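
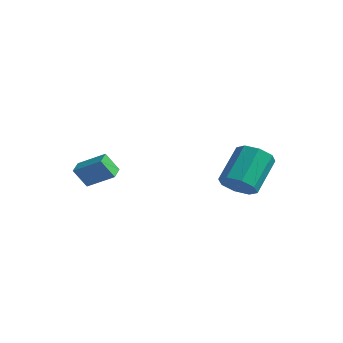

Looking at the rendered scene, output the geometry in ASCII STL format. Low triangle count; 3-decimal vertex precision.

solid 
facet normal -0.377 -0.372 0.848
outer loop
vertex -1.306 -2.862 -2.746
vertex -1.692 -2.131 -2.597
vertex -2.577 -3.372 -3.534
endloop
endfacet
facet normal 0.459 -0.870 -0.178
outer loop
vertex -2.128 -2.929 -4.543
vertex -1.306 -2.862 -2.746
vertex -2.577 -3.372 -3.534
endloop
endfacet
facet normal -0.377 -0.372 0.848
outer loop
vertex -2.577 -3.372 -3.534
vertex -1.692 -2.131 -2.597
vertex -2.963 -2.641 -3.385
endloop
endfacet
facet normal -0.804 -0.323 -0.499
outer loop
vertex -2.963 -2.641 -3.385
vertex -2.128 -2.929 -4.543
vertex -2.577 -3.372 -3.534
endloop
endfacet
facet normal 0.804 0.323 0.499
outer loop
vertex -1.306 -2.862 -2.746
vertex -1.243 -1.688 -3.606
vertex -1.692 -2.131 -2.597
endloop
endfacet
facet normal 0.459 -0.870 -0.178
outer loop
vertex -0.857 -2.419 -3.755
vertex -1.306 -2.862 -2.746
vertex -2.128 -2.929 -4.543
endloop
endfacet
facet normal 0.804 0.323 0.499
outer loop
vertex -0.857 -2.419 -3.755
vertex -1.243 -1.688 -3.606
vertex -1.306 -2.862 -2.746
endloop
endfacet
facet normal -0.459 0.870 0.178
outer loop
vertex -1.692 -2.131 -2.597
vertex -1.243 -1.688 -3.606
vertex -2.963 -2.641 -3.385
endloop
endfacet
facet normal -0.804 -0.323 -0.499
outer loop
vertex -2.514 -2.198 -4.394
vertex -2.128 -2.929 -4.543
vertex -2.963 -2.641 -3.385
endloop
endfacet
facet normal -0.459 0.870 0.178
outer loop
vertex -2.963 -2.641 -3.385
vertex -1.243 -1.688 -3.606
vertex -2.514 -2.198 -4.394
endloop
endfacet
facet normal 0.377 0.372 -0.848
outer loop
vertex -2.514 -2.198 -4.394
vertex -0.857 -2.419 -3.755
vertex -2.128 -2.929 -4.543
endloop
endfacet
facet normal 0.377 0.372 -0.848
outer loop
vertex -1.243 -1.688 -3.606
vertex -0.857 -2.419 -3.755
vertex -2.514 -2.198 -4.394
endloop
endfacet
facet normal 0.125 -0.741 -0.659
outer loop
vertex 4.334 0.317 -3.444
vertex 3.757 0.778 -4.072
vertex 4.709 0.777 -3.89
endloop
endfacet
facet normal 0.854 -0.258 0.452
outer loop
vertex 4.334 0.317 -3.444
vertex 4.709 0.777 -3.89
vertex 4.061 1.94 -2.0
endloop
endfacet
facet normal 0.854 -0.258 0.452
outer loop
vertex 4.061 1.94 -2.0
vertex 4.709 0.777 -3.89
vertex 4.436 2.4 -2.446
endloop
endfacet
facet normal -0.124 0.741 0.660
outer loop
vertex 4.061 1.94 -2.0
vertex 4.436 2.4 -2.446
vertex 3.483 2.402 -2.628
endloop
endfacet
facet normal 0.125 -0.741 -0.659
outer loop
vertex 4.709 0.777 -3.89
vertex 3.757 0.778 -4.072
vertex 4.526 1.238 -4.443
endloop
endfacet
facet normal 0.961 0.255 -0.105
outer loop
vertex 4.709 0.777 -3.89
vertex 4.526 1.238 -4.443
vertex 4.436 2.4 -2.446
endloop
endfacet
facet normal 0.961 0.255 -0.105
outer loop
vertex 4.436 2.4 -2.446
vertex 4.526 1.238 -4.443
vertex 4.253 2.861 -2.998
endloop
endfacet
facet normal -0.124 0.741 0.660
outer loop
vertex 4.436 2.4 -2.446
vertex 4.253 2.861 -2.998
vertex 3.483 2.402 -2.628
endloop
endfacet
facet normal 0.125 -0.741 -0.660
outer loop
vertex 4.526 1.238 -4.443
vertex 3.757 0.778 -4.072
vertex 3.892 1.43 -4.778
endloop
endfacet
facet normal 0.505 0.620 -0.601
outer loop
vertex 4.526 1.238 -4.443
vertex 3.892 1.43 -4.778
vertex 4.253 2.861 -2.998
endloop
endfacet
facet normal 0.506 0.619 -0.600
outer loop
vertex 4.253 2.861 -2.998
vertex 3.892 1.43 -4.778
vertex 3.619 3.053 -3.334
endloop
endfacet
facet normal -0.125 0.741 0.659
outer loop
vertex 4.253 2.861 -2.998
vertex 3.619 3.053 -3.334
vertex 3.483 2.402 -2.628
endloop
endfacet
facet normal 0.125 -0.741 -0.660
outer loop
vertex 3.892 1.43 -4.778
vertex 3.757 0.778 -4.072
vertex 3.179 1.24 -4.7
endloop
endfacet
facet normal -0.247 0.621 -0.744
outer loop
vertex 3.892 1.43 -4.778
vertex 3.179 1.24 -4.7
vertex 3.619 3.053 -3.334
endloop
endfacet
facet normal -0.247 0.621 -0.744
outer loop
vertex 3.619 3.053 -3.334
vertex 3.179 1.24 -4.7
vertex 2.906 2.863 -3.256
endloop
endfacet
facet normal -0.125 0.741 0.659
outer loop
vertex 3.619 3.053 -3.334
vertex 2.906 2.863 -3.256
vertex 3.483 2.402 -2.628
endloop
endfacet
facet normal 0.124 -0.741 -0.660
outer loop
vertex 3.179 1.24 -4.7
vertex 3.757 0.778 -4.072
vertex 2.804 0.78 -4.254
endloop
endfacet
facet normal -0.854 0.258 -0.452
outer loop
vertex 3.179 1.24 -4.7
vertex 2.804 0.78 -4.254
vertex 2.906 2.863 -3.256
endloop
endfacet
facet normal -0.854 0.258 -0.452
outer loop
vertex 2.906 2.863 -3.256
vertex 2.804 0.78 -4.254
vertex 2.531 2.403 -2.81
endloop
endfacet
facet normal -0.125 0.741 0.659
outer loop
vertex 2.906 2.863 -3.256
vertex 2.531 2.403 -2.81
vertex 3.483 2.402 -2.628
endloop
endfacet
facet normal 0.124 -0.741 -0.660
outer loop
vertex 2.804 0.78 -4.254
vertex 3.757 0.778 -4.072
vertex 2.987 0.319 -3.702
endloop
endfacet
facet normal -0.961 -0.255 0.105
outer loop
vertex 2.804 0.78 -4.254
vertex 2.987 0.319 -3.702
vertex 2.531 2.403 -2.81
endloop
endfacet
facet normal -0.961 -0.255 0.105
outer loop
vertex 2.531 2.403 -2.81
vertex 2.987 0.319 -3.702
vertex 2.714 1.942 -2.257
endloop
endfacet
facet normal -0.125 0.741 0.659
outer loop
vertex 2.531 2.403 -2.81
vertex 2.714 1.942 -2.257
vertex 3.483 2.402 -2.628
endloop
endfacet
facet normal 0.125 -0.741 -0.659
outer loop
vertex 2.987 0.319 -3.702
vertex 3.757 0.778 -4.072
vertex 3.621 0.127 -3.366
endloop
endfacet
facet normal -0.506 -0.620 0.600
outer loop
vertex 2.987 0.319 -3.702
vertex 3.621 0.127 -3.366
vertex 2.714 1.942 -2.257
endloop
endfacet
facet normal -0.505 -0.620 0.601
outer loop
vertex 2.714 1.942 -2.257
vertex 3.621 0.127 -3.366
vertex 3.348 1.75 -1.922
endloop
endfacet
facet normal -0.125 0.741 0.660
outer loop
vertex 2.714 1.942 -2.257
vertex 3.348 1.75 -1.922
vertex 3.483 2.402 -2.628
endloop
endfacet
facet normal 0.125 -0.741 -0.659
outer loop
vertex 3.621 0.127 -3.366
vertex 3.757 0.778 -4.072
vertex 4.334 0.317 -3.444
endloop
endfacet
facet normal 0.247 -0.621 0.744
outer loop
vertex 3.621 0.127 -3.366
vertex 4.334 0.317 -3.444
vertex 3.348 1.75 -1.922
endloop
endfacet
facet normal 0.247 -0.621 0.744
outer loop
vertex 3.348 1.75 -1.922
vertex 4.334 0.317 -3.444
vertex 4.061 1.94 -2.0
endloop
endfacet
facet normal -0.125 0.741 0.660
outer loop
vertex 3.348 1.75 -1.922
vertex 4.061 1.94 -2.0
vertex 3.483 2.402 -2.628
endloop
endfacet

endsolid


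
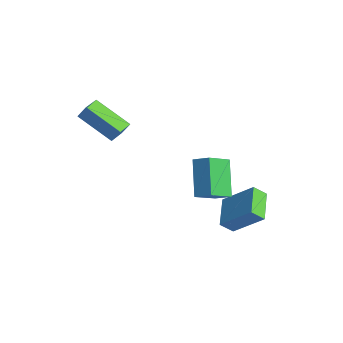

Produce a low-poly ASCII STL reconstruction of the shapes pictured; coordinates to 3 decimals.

solid 
facet normal -0.764 -0.456 -0.457
outer loop
vertex 3.585 -1.157 -1.839
vertex 2.316 -0.536 -0.339
vertex 3.298 0.083 -2.595
endloop
endfacet
facet normal 0.615 -0.302 -0.728
outer loop
vertex 4.024 0.516 -2.161
vertex 3.585 -1.157 -1.839
vertex 3.298 0.083 -2.595
endloop
endfacet
facet normal -0.764 -0.456 -0.457
outer loop
vertex 3.298 0.083 -2.595
vertex 2.316 -0.536 -0.339
vertex 2.029 0.704 -1.095
endloop
endfacet
facet normal -0.194 0.837 -0.511
outer loop
vertex 2.029 0.704 -1.095
vertex 4.024 0.516 -2.161
vertex 3.298 0.083 -2.595
endloop
endfacet
facet normal 0.194 -0.837 0.511
outer loop
vertex 3.585 -1.157 -1.839
vertex 3.042 -0.103 0.095
vertex 2.316 -0.536 -0.339
endloop
endfacet
facet normal 0.615 -0.302 -0.728
outer loop
vertex 4.311 -0.724 -1.405
vertex 3.585 -1.157 -1.839
vertex 4.024 0.516 -2.161
endloop
endfacet
facet normal 0.194 -0.837 0.511
outer loop
vertex 4.311 -0.724 -1.405
vertex 3.042 -0.103 0.095
vertex 3.585 -1.157 -1.839
endloop
endfacet
facet normal -0.615 0.302 0.728
outer loop
vertex 2.316 -0.536 -0.339
vertex 3.042 -0.103 0.095
vertex 2.029 0.704 -1.095
endloop
endfacet
facet normal -0.194 0.837 -0.511
outer loop
vertex 2.755 1.137 -0.661
vertex 4.024 0.516 -2.161
vertex 2.029 0.704 -1.095
endloop
endfacet
facet normal -0.615 0.302 0.728
outer loop
vertex 2.029 0.704 -1.095
vertex 3.042 -0.103 0.095
vertex 2.755 1.137 -0.661
endloop
endfacet
facet normal 0.764 0.456 0.457
outer loop
vertex 2.755 1.137 -0.661
vertex 4.311 -0.724 -1.405
vertex 4.024 0.516 -2.161
endloop
endfacet
facet normal 0.764 0.456 0.457
outer loop
vertex 3.042 -0.103 0.095
vertex 4.311 -0.724 -1.405
vertex 2.755 1.137 -0.661
endloop
endfacet
facet normal -0.593 -0.455 -0.664
outer loop
vertex 3.481 0.236 -4.374
vertex 2.182 1.133 -3.829
vertex 3.66 0.847 -4.953
endloop
endfacet
facet normal 0.778 -0.537 -0.326
outer loop
vertex 4.858 1.767 -3.611
vertex 3.481 0.236 -4.374
vertex 3.66 0.847 -4.953
endloop
endfacet
facet normal -0.593 -0.455 -0.664
outer loop
vertex 3.66 0.847 -4.953
vertex 2.182 1.133 -3.829
vertex 2.361 1.743 -4.407
endloop
endfacet
facet normal 0.208 0.711 -0.672
outer loop
vertex 2.361 1.743 -4.407
vertex 4.858 1.767 -3.611
vertex 3.66 0.847 -4.953
endloop
endfacet
facet normal -0.208 -0.710 0.673
outer loop
vertex 3.481 0.236 -4.374
vertex 3.38 2.053 -2.487
vertex 2.182 1.133 -3.829
endloop
endfacet
facet normal 0.778 -0.537 -0.326
outer loop
vertex 4.679 1.157 -3.033
vertex 3.481 0.236 -4.374
vertex 4.858 1.767 -3.611
endloop
endfacet
facet normal -0.207 -0.710 0.673
outer loop
vertex 4.679 1.157 -3.033
vertex 3.38 2.053 -2.487
vertex 3.481 0.236 -4.374
endloop
endfacet
facet normal -0.778 0.537 0.326
outer loop
vertex 2.182 1.133 -3.829
vertex 3.38 2.053 -2.487
vertex 2.361 1.743 -4.407
endloop
endfacet
facet normal 0.208 0.710 -0.673
outer loop
vertex 3.559 2.664 -3.066
vertex 4.858 1.767 -3.611
vertex 2.361 1.743 -4.407
endloop
endfacet
facet normal -0.778 0.537 0.326
outer loop
vertex 2.361 1.743 -4.407
vertex 3.38 2.053 -2.487
vertex 3.559 2.664 -3.066
endloop
endfacet
facet normal 0.593 0.455 0.664
outer loop
vertex 3.559 2.664 -3.066
vertex 4.679 1.157 -3.033
vertex 4.858 1.767 -3.611
endloop
endfacet
facet normal 0.593 0.455 0.664
outer loop
vertex 3.38 2.053 -2.487
vertex 4.679 1.157 -3.033
vertex 3.559 2.664 -3.066
endloop
endfacet
facet normal -0.392 -0.339 -0.855
outer loop
vertex -2.28 -4.004 0.963
vertex -2.819 -3.213 0.897
vertex -0.75 -3.052 -0.115
endloop
endfacet
facet normal 0.562 -0.824 0.070
outer loop
vertex -0.421 -2.767 0.603
vertex -2.28 -4.004 0.963
vertex -0.75 -3.052 -0.115
endloop
endfacet
facet normal -0.392 -0.339 -0.855
outer loop
vertex -0.75 -3.052 -0.115
vertex -2.819 -3.213 0.897
vertex -1.289 -2.261 -0.182
endloop
endfacet
facet normal 0.729 0.453 -0.514
outer loop
vertex -1.289 -2.261 -0.182
vertex -0.421 -2.767 0.603
vertex -0.75 -3.052 -0.115
endloop
endfacet
facet normal -0.728 -0.453 0.514
outer loop
vertex -2.28 -4.004 0.963
vertex -2.49 -2.928 1.615
vertex -2.819 -3.213 0.897
endloop
endfacet
facet normal 0.562 -0.824 0.070
outer loop
vertex -1.951 -3.719 1.682
vertex -2.28 -4.004 0.963
vertex -0.421 -2.767 0.603
endloop
endfacet
facet normal -0.729 -0.453 0.513
outer loop
vertex -1.951 -3.719 1.682
vertex -2.49 -2.928 1.615
vertex -2.28 -4.004 0.963
endloop
endfacet
facet normal -0.562 0.824 -0.070
outer loop
vertex -2.819 -3.213 0.897
vertex -2.49 -2.928 1.615
vertex -1.289 -2.261 -0.182
endloop
endfacet
facet normal 0.729 0.454 -0.513
outer loop
vertex -0.96 -1.976 0.537
vertex -0.421 -2.767 0.603
vertex -1.289 -2.261 -0.182
endloop
endfacet
facet normal -0.562 0.824 -0.070
outer loop
vertex -1.289 -2.261 -0.182
vertex -2.49 -2.928 1.615
vertex -0.96 -1.976 0.537
endloop
endfacet
facet normal 0.392 0.339 0.855
outer loop
vertex -0.96 -1.976 0.537
vertex -1.951 -3.719 1.682
vertex -0.421 -2.767 0.603
endloop
endfacet
facet normal 0.392 0.339 0.855
outer loop
vertex -2.49 -2.928 1.615
vertex -1.951 -3.719 1.682
vertex -0.96 -1.976 0.537
endloop
endfacet

endsolid


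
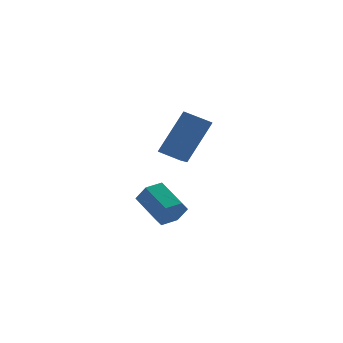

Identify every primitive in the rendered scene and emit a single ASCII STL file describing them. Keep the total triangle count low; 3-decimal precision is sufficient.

solid 
facet normal -0.764 0.562 0.316
outer loop
vertex -0.929 2.177 2.15
vertex -0.435 3.178 1.564
vertex -2.004 1.691 0.413
endloop
endfacet
facet normal -0.392 -0.794 0.465
outer loop
vertex -1.285 1.162 0.116
vertex -0.929 2.177 2.15
vertex -2.004 1.691 0.413
endloop
endfacet
facet normal -0.764 0.562 0.315
outer loop
vertex -2.004 1.691 0.413
vertex -0.435 3.178 1.564
vertex -1.51 2.691 -0.173
endloop
endfacet
facet normal -0.512 -0.232 -0.827
outer loop
vertex -1.51 2.691 -0.173
vertex -1.285 1.162 0.116
vertex -2.004 1.691 0.413
endloop
endfacet
facet normal 0.512 0.232 0.827
outer loop
vertex -0.929 2.177 2.15
vertex 0.284 2.649 1.267
vertex -0.435 3.178 1.564
endloop
endfacet
facet normal -0.391 -0.794 0.465
outer loop
vertex -0.21 1.649 1.853
vertex -0.929 2.177 2.15
vertex -1.285 1.162 0.116
endloop
endfacet
facet normal 0.512 0.232 0.827
outer loop
vertex -0.21 1.649 1.853
vertex 0.284 2.649 1.267
vertex -0.929 2.177 2.15
endloop
endfacet
facet normal 0.392 0.794 -0.465
outer loop
vertex -0.435 3.178 1.564
vertex 0.284 2.649 1.267
vertex -1.51 2.691 -0.173
endloop
endfacet
facet normal -0.512 -0.232 -0.827
outer loop
vertex -0.791 2.163 -0.47
vertex -1.285 1.162 0.116
vertex -1.51 2.691 -0.173
endloop
endfacet
facet normal 0.391 0.794 -0.465
outer loop
vertex -1.51 2.691 -0.173
vertex 0.284 2.649 1.267
vertex -0.791 2.163 -0.47
endloop
endfacet
facet normal 0.765 -0.562 -0.316
outer loop
vertex -0.791 2.163 -0.47
vertex -0.21 1.649 1.853
vertex -1.285 1.162 0.116
endloop
endfacet
facet normal 0.764 -0.562 -0.316
outer loop
vertex 0.284 2.649 1.267
vertex -0.21 1.649 1.853
vertex -0.791 2.163 -0.47
endloop
endfacet
facet normal 0.348 -0.846 -0.405
outer loop
vertex -0.905 3.262 -4.049
vertex -1.218 2.877 -3.514
vertex -1.588 3.018 -4.127
endloop
endfacet
facet normal -0.045 0.416 -0.908
outer loop
vertex -0.905 3.262 -4.049
vertex -1.588 3.018 -4.127
vertex -1.409 4.488 -3.462
endloop
endfacet
facet normal -0.046 0.416 -0.908
outer loop
vertex -1.409 4.488 -3.462
vertex -1.588 3.018 -4.127
vertex -2.093 4.244 -3.539
endloop
endfacet
facet normal -0.347 0.846 0.405
outer loop
vertex -1.409 4.488 -3.462
vertex -2.093 4.244 -3.539
vertex -1.722 4.103 -2.926
endloop
endfacet
facet normal 0.348 -0.846 -0.404
outer loop
vertex -1.588 3.018 -4.127
vertex -1.218 2.877 -3.514
vertex -1.901 2.633 -3.591
endloop
endfacet
facet normal -0.834 -0.082 -0.546
outer loop
vertex -1.588 3.018 -4.127
vertex -1.901 2.633 -3.591
vertex -2.093 4.244 -3.539
endloop
endfacet
facet normal -0.834 -0.082 -0.546
outer loop
vertex -2.093 4.244 -3.539
vertex -1.901 2.633 -3.591
vertex -2.406 3.859 -3.004
endloop
endfacet
facet normal -0.348 0.846 0.405
outer loop
vertex -2.093 4.244 -3.539
vertex -2.406 3.859 -3.004
vertex -1.722 4.103 -2.926
endloop
endfacet
facet normal 0.348 -0.846 -0.404
outer loop
vertex -1.901 2.633 -3.591
vertex -1.218 2.877 -3.514
vertex -1.531 2.492 -2.978
endloop
endfacet
facet normal -0.788 -0.498 0.361
outer loop
vertex -1.901 2.633 -3.591
vertex -1.531 2.492 -2.978
vertex -2.406 3.859 -3.004
endloop
endfacet
facet normal -0.788 -0.498 0.363
outer loop
vertex -2.406 3.859 -3.004
vertex -1.531 2.492 -2.978
vertex -2.035 3.718 -2.391
endloop
endfacet
facet normal -0.348 0.846 0.405
outer loop
vertex -2.406 3.859 -3.004
vertex -2.035 3.718 -2.391
vertex -1.722 4.103 -2.926
endloop
endfacet
facet normal 0.347 -0.846 -0.405
outer loop
vertex -1.531 2.492 -2.978
vertex -1.218 2.877 -3.514
vertex -0.847 2.736 -2.901
endloop
endfacet
facet normal 0.046 -0.416 0.908
outer loop
vertex -1.531 2.492 -2.978
vertex -0.847 2.736 -2.901
vertex -2.035 3.718 -2.391
endloop
endfacet
facet normal 0.045 -0.417 0.908
outer loop
vertex -2.035 3.718 -2.391
vertex -0.847 2.736 -2.901
vertex -1.352 3.962 -2.313
endloop
endfacet
facet normal -0.348 0.846 0.405
outer loop
vertex -2.035 3.718 -2.391
vertex -1.352 3.962 -2.313
vertex -1.722 4.103 -2.926
endloop
endfacet
facet normal 0.348 -0.846 -0.405
outer loop
vertex -0.847 2.736 -2.901
vertex -1.218 2.877 -3.514
vertex -0.534 3.121 -3.436
endloop
endfacet
facet normal 0.834 0.081 0.546
outer loop
vertex -0.847 2.736 -2.901
vertex -0.534 3.121 -3.436
vertex -1.352 3.962 -2.313
endloop
endfacet
facet normal 0.834 0.082 0.546
outer loop
vertex -1.352 3.962 -2.313
vertex -0.534 3.121 -3.436
vertex -1.039 4.347 -2.849
endloop
endfacet
facet normal -0.348 0.846 0.404
outer loop
vertex -1.352 3.962 -2.313
vertex -1.039 4.347 -2.849
vertex -1.722 4.103 -2.926
endloop
endfacet
facet normal 0.348 -0.846 -0.405
outer loop
vertex -0.534 3.121 -3.436
vertex -1.218 2.877 -3.514
vertex -0.905 3.262 -4.049
endloop
endfacet
facet normal 0.788 0.498 -0.362
outer loop
vertex -0.534 3.121 -3.436
vertex -0.905 3.262 -4.049
vertex -1.039 4.347 -2.849
endloop
endfacet
facet normal 0.789 0.497 -0.362
outer loop
vertex -1.039 4.347 -2.849
vertex -0.905 3.262 -4.049
vertex -1.409 4.488 -3.462
endloop
endfacet
facet normal -0.348 0.846 0.404
outer loop
vertex -1.039 4.347 -2.849
vertex -1.409 4.488 -3.462
vertex -1.722 4.103 -2.926
endloop
endfacet

endsolid


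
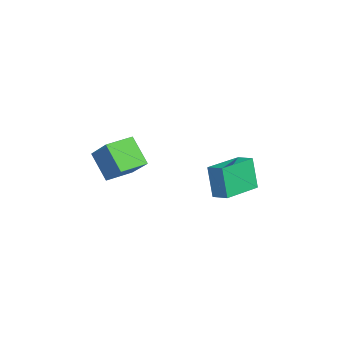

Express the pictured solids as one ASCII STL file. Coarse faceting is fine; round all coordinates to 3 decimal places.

solid 
facet normal -0.510 -0.408 0.758
outer loop
vertex -0.798 -3.568 1.95
vertex -1.544 -2.414 2.069
vertex -2.102 -4.282 0.689
endloop
endfacet
facet normal 0.541 -0.837 -0.086
outer loop
vertex -1.256 -3.606 -0.569
vertex -0.798 -3.568 1.95
vertex -2.102 -4.282 0.689
endloop
endfacet
facet normal -0.510 -0.408 0.758
outer loop
vertex -2.102 -4.282 0.689
vertex -1.544 -2.414 2.069
vertex -2.849 -3.127 0.808
endloop
endfacet
facet normal -0.669 -0.366 -0.647
outer loop
vertex -2.849 -3.127 0.808
vertex -1.256 -3.606 -0.569
vertex -2.102 -4.282 0.689
endloop
endfacet
facet normal 0.669 0.366 0.647
outer loop
vertex -0.798 -3.568 1.95
vertex -0.698 -1.738 0.811
vertex -1.544 -2.414 2.069
endloop
endfacet
facet normal 0.540 -0.837 -0.086
outer loop
vertex 0.049 -2.893 0.692
vertex -0.798 -3.568 1.95
vertex -1.256 -3.606 -0.569
endloop
endfacet
facet normal 0.669 0.366 0.647
outer loop
vertex 0.049 -2.893 0.692
vertex -0.698 -1.738 0.811
vertex -0.798 -3.568 1.95
endloop
endfacet
facet normal -0.541 0.837 0.086
outer loop
vertex -1.544 -2.414 2.069
vertex -0.698 -1.738 0.811
vertex -2.849 -3.127 0.808
endloop
endfacet
facet normal -0.669 -0.366 -0.647
outer loop
vertex -2.002 -2.452 -0.45
vertex -1.256 -3.606 -0.569
vertex -2.849 -3.127 0.808
endloop
endfacet
facet normal -0.541 0.837 0.085
outer loop
vertex -2.849 -3.127 0.808
vertex -0.698 -1.738 0.811
vertex -2.002 -2.452 -0.45
endloop
endfacet
facet normal 0.510 0.408 -0.758
outer loop
vertex -2.002 -2.452 -0.45
vertex 0.049 -2.893 0.692
vertex -1.256 -3.606 -0.569
endloop
endfacet
facet normal 0.510 0.408 -0.758
outer loop
vertex -0.698 -1.738 0.811
vertex 0.049 -2.893 0.692
vertex -2.002 -2.452 -0.45
endloop
endfacet
facet normal -0.740 0.666 -0.091
outer loop
vertex -5.254 2.402 -1.21
vertex -4.695 3.055 -0.978
vertex -4.826 2.644 -2.921
endloop
endfacet
facet normal -0.628 -0.733 -0.261
outer loop
vertex -3.205 1.185 -2.722
vertex -5.254 2.402 -1.21
vertex -4.826 2.644 -2.921
endloop
endfacet
facet normal -0.740 0.666 -0.091
outer loop
vertex -4.826 2.644 -2.921
vertex -4.695 3.055 -0.978
vertex -4.267 3.297 -2.689
endloop
endfacet
facet normal 0.240 0.136 -0.961
outer loop
vertex -4.267 3.297 -2.689
vertex -3.205 1.185 -2.722
vertex -4.826 2.644 -2.921
endloop
endfacet
facet normal -0.240 -0.136 0.961
outer loop
vertex -5.254 2.402 -1.21
vertex -3.074 1.596 -0.779
vertex -4.695 3.055 -0.978
endloop
endfacet
facet normal -0.628 -0.733 -0.261
outer loop
vertex -3.633 0.943 -1.011
vertex -5.254 2.402 -1.21
vertex -3.205 1.185 -2.722
endloop
endfacet
facet normal -0.240 -0.136 0.961
outer loop
vertex -3.633 0.943 -1.011
vertex -3.074 1.596 -0.779
vertex -5.254 2.402 -1.21
endloop
endfacet
facet normal 0.628 0.733 0.261
outer loop
vertex -4.695 3.055 -0.978
vertex -3.074 1.596 -0.779
vertex -4.267 3.297 -2.689
endloop
endfacet
facet normal 0.240 0.136 -0.961
outer loop
vertex -2.646 1.838 -2.49
vertex -3.205 1.185 -2.722
vertex -4.267 3.297 -2.689
endloop
endfacet
facet normal 0.628 0.733 0.261
outer loop
vertex -4.267 3.297 -2.689
vertex -3.074 1.596 -0.779
vertex -2.646 1.838 -2.49
endloop
endfacet
facet normal 0.740 -0.666 0.091
outer loop
vertex -2.646 1.838 -2.49
vertex -3.633 0.943 -1.011
vertex -3.205 1.185 -2.722
endloop
endfacet
facet normal 0.740 -0.666 0.091
outer loop
vertex -3.074 1.596 -0.779
vertex -3.633 0.943 -1.011
vertex -2.646 1.838 -2.49
endloop
endfacet

endsolid


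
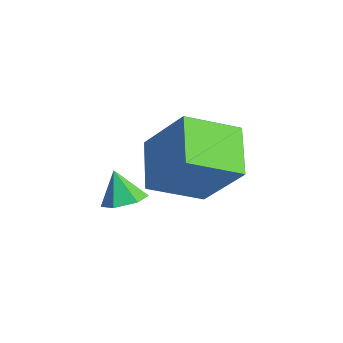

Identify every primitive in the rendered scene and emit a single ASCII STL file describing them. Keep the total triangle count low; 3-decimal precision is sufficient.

solid 
facet normal 0.387 0.141 -0.911
outer loop
vertex -2.564 0.866 0.878
vertex -3.164 0.708 0.599
vertex -3.022 1.354 0.759
endloop
endfacet
facet normal 0.378 0.539 0.753
outer loop
vertex -2.564 0.866 0.878
vertex -3.022 1.354 0.759
vertex -3.596 0.552 1.621
endloop
endfacet
facet normal 0.387 0.141 -0.911
outer loop
vertex -3.022 1.354 0.759
vertex -3.164 0.708 0.599
vertex -3.622 1.196 0.48
endloop
endfacet
facet normal -0.418 0.787 0.454
outer loop
vertex -3.022 1.354 0.759
vertex -3.622 1.196 0.48
vertex -3.596 0.552 1.621
endloop
endfacet
facet normal 0.386 0.140 -0.912
outer loop
vertex -3.622 1.196 0.48
vertex -3.164 0.708 0.599
vertex -3.764 0.551 0.321
endloop
endfacet
facet normal -0.975 0.184 0.126
outer loop
vertex -3.622 1.196 0.48
vertex -3.764 0.551 0.321
vertex -3.596 0.552 1.621
endloop
endfacet
facet normal 0.386 0.140 -0.912
outer loop
vertex -3.764 0.551 0.321
vertex -3.164 0.708 0.599
vertex -3.305 0.063 0.44
endloop
endfacet
facet normal -0.737 -0.670 0.096
outer loop
vertex -3.764 0.551 0.321
vertex -3.305 0.063 0.44
vertex -3.596 0.552 1.621
endloop
endfacet
facet normal 0.387 0.140 -0.911
outer loop
vertex -3.305 0.063 0.44
vertex -3.164 0.708 0.599
vertex -2.705 0.22 0.719
endloop
endfacet
facet normal 0.057 -0.917 0.394
outer loop
vertex -3.305 0.063 0.44
vertex -2.705 0.22 0.719
vertex -3.596 0.552 1.621
endloop
endfacet
facet normal 0.387 0.140 -0.911
outer loop
vertex -2.705 0.22 0.719
vertex -3.164 0.708 0.599
vertex -2.564 0.866 0.878
endloop
endfacet
facet normal 0.616 -0.312 0.723
outer loop
vertex -2.705 0.22 0.719
vertex -2.564 0.866 0.878
vertex -3.596 0.552 1.621
endloop
endfacet
facet normal -0.589 -0.313 -0.745
outer loop
vertex -1.144 0.581 2.347
vertex -2.515 1.054 3.233
vertex -1.065 2.198 1.605
endloop
endfacet
facet normal 0.807 -0.279 -0.521
outer loop
vertex 0.155 2.846 3.147
vertex -1.144 0.581 2.347
vertex -1.065 2.198 1.605
endloop
endfacet
facet normal -0.589 -0.313 -0.745
outer loop
vertex -1.065 2.198 1.605
vertex -2.515 1.054 3.233
vertex -2.437 2.671 2.492
endloop
endfacet
facet normal 0.044 0.908 -0.416
outer loop
vertex -2.437 2.671 2.492
vertex 0.155 2.846 3.147
vertex -1.065 2.198 1.605
endloop
endfacet
facet normal -0.044 -0.908 0.417
outer loop
vertex -1.144 0.581 2.347
vertex -1.295 1.702 4.775
vertex -2.515 1.054 3.233
endloop
endfacet
facet normal 0.806 -0.278 -0.522
outer loop
vertex 0.077 1.229 3.888
vertex -1.144 0.581 2.347
vertex 0.155 2.846 3.147
endloop
endfacet
facet normal -0.044 -0.908 0.417
outer loop
vertex 0.077 1.229 3.888
vertex -1.295 1.702 4.775
vertex -1.144 0.581 2.347
endloop
endfacet
facet normal -0.807 0.278 0.521
outer loop
vertex -2.515 1.054 3.233
vertex -1.295 1.702 4.775
vertex -2.437 2.671 2.492
endloop
endfacet
facet normal 0.044 0.908 -0.417
outer loop
vertex -1.216 3.319 4.033
vertex 0.155 2.846 3.147
vertex -2.437 2.671 2.492
endloop
endfacet
facet normal -0.806 0.279 0.522
outer loop
vertex -2.437 2.671 2.492
vertex -1.295 1.702 4.775
vertex -1.216 3.319 4.033
endloop
endfacet
facet normal 0.589 0.313 0.745
outer loop
vertex -1.216 3.319 4.033
vertex 0.077 1.229 3.888
vertex 0.155 2.846 3.147
endloop
endfacet
facet normal 0.589 0.313 0.745
outer loop
vertex -1.295 1.702 4.775
vertex 0.077 1.229 3.888
vertex -1.216 3.319 4.033
endloop
endfacet

endsolid


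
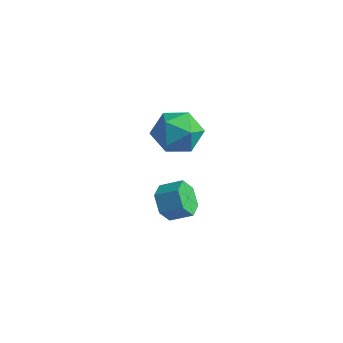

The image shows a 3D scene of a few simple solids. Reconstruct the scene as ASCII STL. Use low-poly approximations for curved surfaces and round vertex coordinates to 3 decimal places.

solid 
facet normal -0.416 0.721 -0.554
outer loop
vertex -3.262 0.393 2.808
vertex -4.311 0.065 3.168
vertex -3.719 0.862 3.761
endloop
endfacet
facet normal 0.235 0.912 -0.336
outer loop
vertex -3.262 0.393 2.808
vertex -3.719 0.862 3.761
vertex -2.601 0.566 3.741
endloop
endfacet
facet normal 0.700 0.425 -0.574
outer loop
vertex -3.262 0.393 2.808
vertex -2.601 0.566 3.741
vertex -2.502 -0.415 3.136
endloop
endfacet
facet normal 0.334 -0.067 -0.940
outer loop
vertex -3.262 0.393 2.808
vertex -2.502 -0.415 3.136
vertex -3.559 -0.724 2.782
endloop
endfacet
facet normal -0.355 0.116 -0.928
outer loop
vertex -3.262 0.393 2.808
vertex -3.559 -0.724 2.782
vertex -4.311 0.065 3.168
endloop
endfacet
facet normal 0.243 0.893 0.378
outer loop
vertex -2.601 0.566 3.741
vertex -3.719 0.862 3.761
vertex -3.241 0.344 4.678
endloop
endfacet
facet normal -0.811 0.584 0.024
outer loop
vertex -3.719 0.862 3.761
vertex -4.311 0.065 3.168
vertex -4.298 0.035 4.324
endloop
endfacet
facet normal -0.712 -0.395 -0.580
outer loop
vertex -4.311 0.065 3.168
vertex -3.559 -0.724 2.782
vertex -4.199 -0.946 3.719
endloop
endfacet
facet normal 0.403 -0.691 -0.600
outer loop
vertex -3.559 -0.724 2.782
vertex -2.502 -0.415 3.136
vertex -3.081 -1.242 3.699
endloop
endfacet
facet normal 0.994 0.106 -0.008
outer loop
vertex -2.502 -0.415 3.136
vertex -2.601 0.566 3.741
vertex -2.489 -0.445 4.292
endloop
endfacet
facet normal -0.334 0.067 0.940
outer loop
vertex -3.538 -0.773 4.652
vertex -3.241 0.344 4.678
vertex -4.298 0.035 4.324
endloop
endfacet
facet normal -0.700 -0.425 0.574
outer loop
vertex -3.538 -0.773 4.652
vertex -4.298 0.035 4.324
vertex -4.199 -0.946 3.719
endloop
endfacet
facet normal -0.235 -0.912 0.336
outer loop
vertex -3.538 -0.773 4.652
vertex -4.199 -0.946 3.719
vertex -3.081 -1.242 3.699
endloop
endfacet
facet normal 0.416 -0.721 0.554
outer loop
vertex -3.538 -0.773 4.652
vertex -3.081 -1.242 3.699
vertex -2.489 -0.445 4.292
endloop
endfacet
facet normal 0.355 -0.116 0.928
outer loop
vertex -3.538 -0.773 4.652
vertex -2.489 -0.445 4.292
vertex -3.241 0.344 4.678
endloop
endfacet
facet normal -0.403 0.691 0.600
outer loop
vertex -4.298 0.035 4.324
vertex -3.241 0.344 4.678
vertex -3.719 0.862 3.761
endloop
endfacet
facet normal -0.994 -0.106 0.008
outer loop
vertex -4.199 -0.946 3.719
vertex -4.298 0.035 4.324
vertex -4.311 0.065 3.168
endloop
endfacet
facet normal -0.243 -0.893 -0.378
outer loop
vertex -3.081 -1.242 3.699
vertex -4.199 -0.946 3.719
vertex -3.559 -0.724 2.782
endloop
endfacet
facet normal 0.811 -0.584 -0.024
outer loop
vertex -2.489 -0.445 4.292
vertex -3.081 -1.242 3.699
vertex -2.502 -0.415 3.136
endloop
endfacet
facet normal 0.712 0.395 0.580
outer loop
vertex -3.241 0.344 4.678
vertex -2.489 -0.445 4.292
vertex -2.601 0.566 3.741
endloop
endfacet
facet normal -0.787 -0.429 -0.442
outer loop
vertex -3.72 -0.287 -2.01
vertex -4.253 0.034 -1.373
vertex -4.1 0.512 -2.109
endloop
endfacet
facet normal 0.445 0.101 -0.890
outer loop
vertex -3.72 -0.287 -2.01
vertex -4.1 0.512 -2.109
vertex -2.854 0.185 -1.523
endloop
endfacet
facet normal 0.445 0.101 -0.890
outer loop
vertex -2.854 0.185 -1.523
vertex -4.1 0.512 -2.109
vertex -3.234 0.984 -1.622
endloop
endfacet
facet normal 0.787 0.429 0.443
outer loop
vertex -2.854 0.185 -1.523
vertex -3.234 0.984 -1.622
vertex -3.387 0.506 -0.887
endloop
endfacet
facet normal -0.787 -0.429 -0.442
outer loop
vertex -4.1 0.512 -2.109
vertex -4.253 0.034 -1.373
vertex -4.633 0.833 -1.472
endloop
endfacet
facet normal -0.147 0.828 -0.541
outer loop
vertex -4.1 0.512 -2.109
vertex -4.633 0.833 -1.472
vertex -3.234 0.984 -1.622
endloop
endfacet
facet normal -0.147 0.828 -0.541
outer loop
vertex -3.234 0.984 -1.622
vertex -4.633 0.833 -1.472
vertex -3.767 1.305 -0.985
endloop
endfacet
facet normal 0.787 0.429 0.443
outer loop
vertex -3.234 0.984 -1.622
vertex -3.767 1.305 -0.985
vertex -3.387 0.506 -0.887
endloop
endfacet
facet normal -0.787 -0.429 -0.443
outer loop
vertex -4.633 0.833 -1.472
vertex -4.253 0.034 -1.373
vertex -4.786 0.355 -0.737
endloop
endfacet
facet normal -0.592 0.726 0.349
outer loop
vertex -4.633 0.833 -1.472
vertex -4.786 0.355 -0.737
vertex -3.767 1.305 -0.985
endloop
endfacet
facet normal -0.592 0.726 0.349
outer loop
vertex -3.767 1.305 -0.985
vertex -4.786 0.355 -0.737
vertex -3.92 0.827 -0.25
endloop
endfacet
facet normal 0.787 0.429 0.443
outer loop
vertex -3.767 1.305 -0.985
vertex -3.92 0.827 -0.25
vertex -3.387 0.506 -0.887
endloop
endfacet
facet normal -0.787 -0.429 -0.443
outer loop
vertex -4.786 0.355 -0.737
vertex -4.253 0.034 -1.373
vertex -4.406 -0.444 -0.638
endloop
endfacet
facet normal -0.445 -0.101 0.890
outer loop
vertex -4.786 0.355 -0.737
vertex -4.406 -0.444 -0.638
vertex -3.92 0.827 -0.25
endloop
endfacet
facet normal -0.445 -0.101 0.890
outer loop
vertex -3.92 0.827 -0.25
vertex -4.406 -0.444 -0.638
vertex -3.54 0.028 -0.151
endloop
endfacet
facet normal 0.787 0.429 0.442
outer loop
vertex -3.92 0.827 -0.25
vertex -3.54 0.028 -0.151
vertex -3.387 0.506 -0.887
endloop
endfacet
facet normal -0.787 -0.429 -0.443
outer loop
vertex -4.406 -0.444 -0.638
vertex -4.253 0.034 -1.373
vertex -3.873 -0.765 -1.275
endloop
endfacet
facet normal 0.147 -0.828 0.541
outer loop
vertex -4.406 -0.444 -0.638
vertex -3.873 -0.765 -1.275
vertex -3.54 0.028 -0.151
endloop
endfacet
facet normal 0.147 -0.828 0.541
outer loop
vertex -3.54 0.028 -0.151
vertex -3.873 -0.765 -1.275
vertex -3.007 -0.293 -0.788
endloop
endfacet
facet normal 0.787 0.429 0.442
outer loop
vertex -3.54 0.028 -0.151
vertex -3.007 -0.293 -0.788
vertex -3.387 0.506 -0.887
endloop
endfacet
facet normal -0.787 -0.429 -0.443
outer loop
vertex -3.873 -0.765 -1.275
vertex -4.253 0.034 -1.373
vertex -3.72 -0.287 -2.01
endloop
endfacet
facet normal 0.592 -0.726 -0.349
outer loop
vertex -3.873 -0.765 -1.275
vertex -3.72 -0.287 -2.01
vertex -3.007 -0.293 -0.788
endloop
endfacet
facet normal 0.592 -0.726 -0.349
outer loop
vertex -3.007 -0.293 -0.788
vertex -3.72 -0.287 -2.01
vertex -2.854 0.185 -1.523
endloop
endfacet
facet normal 0.787 0.429 0.443
outer loop
vertex -3.007 -0.293 -0.788
vertex -2.854 0.185 -1.523
vertex -3.387 0.506 -0.887
endloop
endfacet

endsolid


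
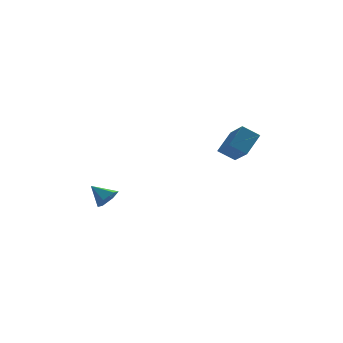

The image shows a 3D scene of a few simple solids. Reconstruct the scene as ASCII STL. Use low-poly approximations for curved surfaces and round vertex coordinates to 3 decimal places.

solid 
facet normal 0.629 -0.537 -0.563
outer loop
vertex -2.955 0.615 -1.93
vertex -3.551 0.331 -2.325
vertex -3.207 0.979 -2.559
endloop
endfacet
facet normal 0.340 0.867 0.365
outer loop
vertex -2.955 0.615 -1.93
vertex -3.207 0.979 -2.559
vertex -4.369 1.029 -1.595
endloop
endfacet
facet normal 0.629 -0.537 -0.562
outer loop
vertex -3.207 0.979 -2.559
vertex -3.551 0.331 -2.325
vertex -3.803 0.695 -2.955
endloop
endfacet
facet normal -0.226 0.920 -0.320
outer loop
vertex -3.207 0.979 -2.559
vertex -3.803 0.695 -2.955
vertex -4.369 1.029 -1.595
endloop
endfacet
facet normal 0.629 -0.537 -0.562
outer loop
vertex -3.803 0.695 -2.955
vertex -3.551 0.331 -2.325
vertex -4.147 0.047 -2.721
endloop
endfacet
facet normal -0.853 0.298 -0.428
outer loop
vertex -3.803 0.695 -2.955
vertex -4.147 0.047 -2.721
vertex -4.369 1.029 -1.595
endloop
endfacet
facet normal 0.629 -0.537 -0.562
outer loop
vertex -4.147 0.047 -2.721
vertex -3.551 0.331 -2.325
vertex -3.895 -0.317 -2.091
endloop
endfacet
facet normal -0.914 -0.377 0.148
outer loop
vertex -4.147 0.047 -2.721
vertex -3.895 -0.317 -2.091
vertex -4.369 1.029 -1.595
endloop
endfacet
facet normal 0.628 -0.537 -0.563
outer loop
vertex -3.895 -0.317 -2.091
vertex -3.551 0.331 -2.325
vertex -3.298 -0.033 -1.696
endloop
endfacet
facet normal -0.347 -0.429 0.834
outer loop
vertex -3.895 -0.317 -2.091
vertex -3.298 -0.033 -1.696
vertex -4.369 1.029 -1.595
endloop
endfacet
facet normal 0.629 -0.536 -0.563
outer loop
vertex -3.298 -0.033 -1.696
vertex -3.551 0.331 -2.325
vertex -2.955 0.615 -1.93
endloop
endfacet
facet normal 0.279 0.192 0.941
outer loop
vertex -3.298 -0.033 -1.696
vertex -2.955 0.615 -1.93
vertex -4.369 1.029 -1.595
endloop
endfacet
facet normal -0.568 -0.558 -0.605
outer loop
vertex 2.69 -0.855 1.711
vertex 2.363 0.581 0.695
vertex 3.605 -1.097 1.075
endloop
endfacet
facet normal 0.183 -0.802 0.568
outer loop
vertex 4.497 -0.221 2.025
vertex 2.69 -0.855 1.711
vertex 3.605 -1.097 1.075
endloop
endfacet
facet normal -0.568 -0.557 -0.606
outer loop
vertex 3.605 -1.097 1.075
vertex 2.363 0.581 0.695
vertex 3.278 0.34 0.059
endloop
endfacet
facet normal 0.802 -0.212 -0.558
outer loop
vertex 3.278 0.34 0.059
vertex 4.497 -0.221 2.025
vertex 3.605 -1.097 1.075
endloop
endfacet
facet normal -0.802 0.212 0.558
outer loop
vertex 2.69 -0.855 1.711
vertex 3.255 1.457 1.645
vertex 2.363 0.581 0.695
endloop
endfacet
facet normal 0.183 -0.803 0.568
outer loop
vertex 3.582 0.02 2.661
vertex 2.69 -0.855 1.711
vertex 4.497 -0.221 2.025
endloop
endfacet
facet normal -0.802 0.212 0.558
outer loop
vertex 3.582 0.02 2.661
vertex 3.255 1.457 1.645
vertex 2.69 -0.855 1.711
endloop
endfacet
facet normal -0.183 0.802 -0.568
outer loop
vertex 2.363 0.581 0.695
vertex 3.255 1.457 1.645
vertex 3.278 0.34 0.059
endloop
endfacet
facet normal 0.802 -0.212 -0.558
outer loop
vertex 4.17 1.215 1.009
vertex 4.497 -0.221 2.025
vertex 3.278 0.34 0.059
endloop
endfacet
facet normal -0.182 0.803 -0.568
outer loop
vertex 3.278 0.34 0.059
vertex 3.255 1.457 1.645
vertex 4.17 1.215 1.009
endloop
endfacet
facet normal 0.568 0.558 0.605
outer loop
vertex 4.17 1.215 1.009
vertex 3.582 0.02 2.661
vertex 4.497 -0.221 2.025
endloop
endfacet
facet normal 0.568 0.557 0.605
outer loop
vertex 3.255 1.457 1.645
vertex 3.582 0.02 2.661
vertex 4.17 1.215 1.009
endloop
endfacet

endsolid


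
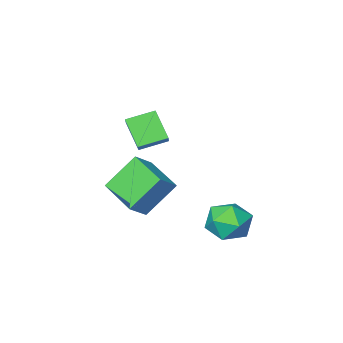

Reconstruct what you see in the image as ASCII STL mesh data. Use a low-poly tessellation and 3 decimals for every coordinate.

solid 
facet normal -0.910 0.305 0.282
outer loop
vertex 1.319 -1.332 4.482
vertex 1.323 -0.328 3.408
vertex 0.912 -1.982 3.872
endloop
endfacet
facet normal -0.003 -0.683 0.730
outer loop
vertex 2.077 -2.372 3.512
vertex 1.319 -1.332 4.482
vertex 0.912 -1.982 3.872
endloop
endfacet
facet normal -0.910 0.305 0.281
outer loop
vertex 0.912 -1.982 3.872
vertex 1.323 -0.328 3.408
vertex 0.917 -0.978 2.798
endloop
endfacet
facet normal -0.415 -0.664 -0.622
outer loop
vertex 0.917 -0.978 2.798
vertex 2.077 -2.372 3.512
vertex 0.912 -1.982 3.872
endloop
endfacet
facet normal 0.415 0.664 0.622
outer loop
vertex 1.319 -1.332 4.482
vertex 2.488 -0.718 3.048
vertex 1.323 -0.328 3.408
endloop
endfacet
facet normal -0.003 -0.683 0.730
outer loop
vertex 2.483 -1.722 4.122
vertex 1.319 -1.332 4.482
vertex 2.077 -2.372 3.512
endloop
endfacet
facet normal 0.415 0.664 0.622
outer loop
vertex 2.483 -1.722 4.122
vertex 2.488 -0.718 3.048
vertex 1.319 -1.332 4.482
endloop
endfacet
facet normal 0.003 0.683 -0.730
outer loop
vertex 1.323 -0.328 3.408
vertex 2.488 -0.718 3.048
vertex 0.917 -0.978 2.798
endloop
endfacet
facet normal -0.415 -0.664 -0.622
outer loop
vertex 2.081 -1.368 2.438
vertex 2.077 -2.372 3.512
vertex 0.917 -0.978 2.798
endloop
endfacet
facet normal 0.003 0.683 -0.730
outer loop
vertex 0.917 -0.978 2.798
vertex 2.488 -0.718 3.048
vertex 2.081 -1.368 2.438
endloop
endfacet
facet normal 0.910 -0.304 -0.281
outer loop
vertex 2.081 -1.368 2.438
vertex 2.483 -1.722 4.122
vertex 2.077 -2.372 3.512
endloop
endfacet
facet normal 0.910 -0.306 -0.281
outer loop
vertex 2.488 -0.718 3.048
vertex 2.483 -1.722 4.122
vertex 2.081 -1.368 2.438
endloop
endfacet
facet normal -0.651 0.137 0.747
outer loop
vertex 0.828 -3.854 0.434
vertex 0.757 -1.92 0.017
vertex -0.059 -4.046 -0.304
endloop
endfacet
facet normal 0.036 -0.977 0.211
outer loop
vertex 1.243 -4.32 -1.797
vertex 0.828 -3.854 0.434
vertex -0.059 -4.046 -0.304
endloop
endfacet
facet normal -0.651 0.137 0.747
outer loop
vertex -0.059 -4.046 -0.304
vertex 0.757 -1.92 0.017
vertex -0.13 -2.112 -0.721
endloop
endfacet
facet normal -0.758 -0.164 -0.631
outer loop
vertex -0.13 -2.112 -0.721
vertex 1.243 -4.32 -1.797
vertex -0.059 -4.046 -0.304
endloop
endfacet
facet normal 0.758 0.164 0.631
outer loop
vertex 0.828 -3.854 0.434
vertex 2.059 -2.194 -1.476
vertex 0.757 -1.92 0.017
endloop
endfacet
facet normal 0.036 -0.977 0.211
outer loop
vertex 2.13 -4.128 -1.059
vertex 0.828 -3.854 0.434
vertex 1.243 -4.32 -1.797
endloop
endfacet
facet normal 0.758 0.164 0.631
outer loop
vertex 2.13 -4.128 -1.059
vertex 2.059 -2.194 -1.476
vertex 0.828 -3.854 0.434
endloop
endfacet
facet normal -0.036 0.977 -0.211
outer loop
vertex 0.757 -1.92 0.017
vertex 2.059 -2.194 -1.476
vertex -0.13 -2.112 -0.721
endloop
endfacet
facet normal -0.758 -0.164 -0.631
outer loop
vertex 1.172 -2.386 -2.214
vertex 1.243 -4.32 -1.797
vertex -0.13 -2.112 -0.721
endloop
endfacet
facet normal -0.036 0.977 -0.211
outer loop
vertex -0.13 -2.112 -0.721
vertex 2.059 -2.194 -1.476
vertex 1.172 -2.386 -2.214
endloop
endfacet
facet normal 0.651 -0.137 -0.747
outer loop
vertex 1.172 -2.386 -2.214
vertex 2.13 -4.128 -1.059
vertex 1.243 -4.32 -1.797
endloop
endfacet
facet normal 0.651 -0.137 -0.747
outer loop
vertex 2.059 -2.194 -1.476
vertex 2.13 -4.128 -1.059
vertex 1.172 -2.386 -2.214
endloop
endfacet
facet normal -0.304 0.670 0.677
outer loop
vertex -0.453 2.128 -0.953
vertex -1.409 1.643 -0.903
vertex -0.618 1.338 -0.246
endloop
endfacet
facet normal 0.400 0.563 0.723
outer loop
vertex -0.453 2.128 -0.953
vertex -0.618 1.338 -0.246
vertex 0.304 1.385 -0.793
endloop
endfacet
facet normal 0.688 0.720 0.088
outer loop
vertex -0.453 2.128 -0.953
vertex 0.304 1.385 -0.793
vertex 0.082 1.719 -1.788
endloop
endfacet
facet normal 0.162 0.923 -0.348
outer loop
vertex -0.453 2.128 -0.953
vertex 0.082 1.719 -1.788
vertex -0.976 1.879 -1.856
endloop
endfacet
facet normal -0.452 0.892 0.016
outer loop
vertex -0.453 2.128 -0.953
vertex -0.976 1.879 -1.856
vertex -1.409 1.643 -0.903
endloop
endfacet
facet normal 0.511 -0.130 0.850
outer loop
vertex 0.304 1.385 -0.793
vertex -0.618 1.338 -0.246
vertex -0.184 0.441 -0.644
endloop
endfacet
facet normal -0.629 0.042 0.776
outer loop
vertex -0.618 1.338 -0.246
vertex -1.409 1.643 -0.903
vertex -1.242 0.601 -0.712
endloop
endfacet
facet normal -0.867 0.402 -0.294
outer loop
vertex -1.409 1.643 -0.903
vertex -0.976 1.879 -1.856
vertex -1.464 0.935 -1.707
endloop
endfacet
facet normal 0.125 0.452 -0.883
outer loop
vertex -0.976 1.879 -1.856
vertex 0.082 1.719 -1.788
vertex -0.542 0.982 -2.254
endloop
endfacet
facet normal 0.976 0.124 -0.176
outer loop
vertex 0.082 1.719 -1.788
vertex 0.304 1.385 -0.793
vertex 0.249 0.677 -1.597
endloop
endfacet
facet normal -0.162 -0.923 0.348
outer loop
vertex -0.707 0.192 -1.547
vertex -0.184 0.441 -0.644
vertex -1.242 0.601 -0.712
endloop
endfacet
facet normal -0.688 -0.720 -0.088
outer loop
vertex -0.707 0.192 -1.547
vertex -1.242 0.601 -0.712
vertex -1.464 0.935 -1.707
endloop
endfacet
facet normal -0.400 -0.563 -0.723
outer loop
vertex -0.707 0.192 -1.547
vertex -1.464 0.935 -1.707
vertex -0.542 0.982 -2.254
endloop
endfacet
facet normal 0.304 -0.670 -0.677
outer loop
vertex -0.707 0.192 -1.547
vertex -0.542 0.982 -2.254
vertex 0.249 0.677 -1.597
endloop
endfacet
facet normal 0.452 -0.892 -0.016
outer loop
vertex -0.707 0.192 -1.547
vertex 0.249 0.677 -1.597
vertex -0.184 0.441 -0.644
endloop
endfacet
facet normal -0.125 -0.452 0.883
outer loop
vertex -1.242 0.601 -0.712
vertex -0.184 0.441 -0.644
vertex -0.618 1.338 -0.246
endloop
endfacet
facet normal -0.976 -0.124 0.176
outer loop
vertex -1.464 0.935 -1.707
vertex -1.242 0.601 -0.712
vertex -1.409 1.643 -0.903
endloop
endfacet
facet normal -0.511 0.130 -0.850
outer loop
vertex -0.542 0.982 -2.254
vertex -1.464 0.935 -1.707
vertex -0.976 1.879 -1.856
endloop
endfacet
facet normal 0.629 -0.042 -0.776
outer loop
vertex 0.249 0.677 -1.597
vertex -0.542 0.982 -2.254
vertex 0.082 1.719 -1.788
endloop
endfacet
facet normal 0.867 -0.402 0.294
outer loop
vertex -0.184 0.441 -0.644
vertex 0.249 0.677 -1.597
vertex 0.304 1.385 -0.793
endloop
endfacet

endsolid


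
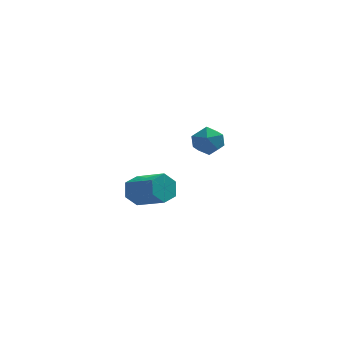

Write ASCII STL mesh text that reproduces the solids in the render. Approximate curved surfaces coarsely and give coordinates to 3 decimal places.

solid 
facet normal -0.713 0.557 -0.426
outer loop
vertex 0.352 -1.793 -4.352
vertex -0.201 -1.989 -3.683
vertex 0.326 -1.274 -3.629
endloop
endfacet
facet normal 0.701 0.591 -0.399
outer loop
vertex 0.352 -1.793 -4.352
vertex 0.326 -1.274 -3.629
vertex 1.735 -2.874 -3.525
endloop
endfacet
facet normal 0.701 0.592 -0.398
outer loop
vertex 1.735 -2.874 -3.525
vertex 0.326 -1.274 -3.629
vertex 1.708 -2.356 -2.803
endloop
endfacet
facet normal 0.712 -0.557 0.426
outer loop
vertex 1.735 -2.874 -3.525
vertex 1.708 -2.356 -2.803
vertex 1.181 -3.071 -2.857
endloop
endfacet
facet normal -0.713 0.557 -0.426
outer loop
vertex 0.326 -1.274 -3.629
vertex -0.201 -1.989 -3.683
vertex -0.228 -1.471 -2.96
endloop
endfacet
facet normal 0.325 0.800 0.505
outer loop
vertex 0.326 -1.274 -3.629
vertex -0.228 -1.471 -2.96
vertex 1.708 -2.356 -2.803
endloop
endfacet
facet normal 0.325 0.801 0.503
outer loop
vertex 1.708 -2.356 -2.803
vertex -0.228 -1.471 -2.96
vertex 1.155 -2.552 -2.134
endloop
endfacet
facet normal 0.713 -0.557 0.426
outer loop
vertex 1.708 -2.356 -2.803
vertex 1.155 -2.552 -2.134
vertex 1.181 -3.071 -2.857
endloop
endfacet
facet normal -0.712 0.558 -0.426
outer loop
vertex -0.228 -1.471 -2.96
vertex -0.201 -1.989 -3.683
vertex -0.755 -2.186 -3.015
endloop
endfacet
facet normal -0.377 0.208 0.903
outer loop
vertex -0.228 -1.471 -2.96
vertex -0.755 -2.186 -3.015
vertex 1.155 -2.552 -2.134
endloop
endfacet
facet normal -0.376 0.209 0.903
outer loop
vertex 1.155 -2.552 -2.134
vertex -0.755 -2.186 -3.015
vertex 0.628 -3.267 -2.188
endloop
endfacet
facet normal 0.713 -0.557 0.426
outer loop
vertex 1.155 -2.552 -2.134
vertex 0.628 -3.267 -2.188
vertex 1.181 -3.071 -2.857
endloop
endfacet
facet normal -0.712 0.557 -0.426
outer loop
vertex -0.755 -2.186 -3.015
vertex -0.201 -1.989 -3.683
vertex -0.728 -2.704 -3.737
endloop
endfacet
facet normal -0.701 -0.592 0.398
outer loop
vertex -0.755 -2.186 -3.015
vertex -0.728 -2.704 -3.737
vertex 0.628 -3.267 -2.188
endloop
endfacet
facet normal -0.701 -0.591 0.399
outer loop
vertex 0.628 -3.267 -2.188
vertex -0.728 -2.704 -3.737
vertex 0.654 -3.786 -2.911
endloop
endfacet
facet normal 0.713 -0.557 0.426
outer loop
vertex 0.628 -3.267 -2.188
vertex 0.654 -3.786 -2.911
vertex 1.181 -3.071 -2.857
endloop
endfacet
facet normal -0.713 0.557 -0.426
outer loop
vertex -0.728 -2.704 -3.737
vertex -0.201 -1.989 -3.683
vertex -0.175 -2.508 -4.406
endloop
endfacet
facet normal -0.326 -0.800 -0.504
outer loop
vertex -0.728 -2.704 -3.737
vertex -0.175 -2.508 -4.406
vertex 0.654 -3.786 -2.911
endloop
endfacet
facet normal -0.324 -0.800 -0.504
outer loop
vertex 0.654 -3.786 -2.911
vertex -0.175 -2.508 -4.406
vertex 1.208 -3.589 -3.58
endloop
endfacet
facet normal 0.713 -0.557 0.426
outer loop
vertex 0.654 -3.786 -2.911
vertex 1.208 -3.589 -3.58
vertex 1.181 -3.071 -2.857
endloop
endfacet
facet normal -0.713 0.557 -0.426
outer loop
vertex -0.175 -2.508 -4.406
vertex -0.201 -1.989 -3.683
vertex 0.352 -1.793 -4.352
endloop
endfacet
facet normal 0.376 -0.209 -0.903
outer loop
vertex -0.175 -2.508 -4.406
vertex 0.352 -1.793 -4.352
vertex 1.208 -3.589 -3.58
endloop
endfacet
facet normal 0.377 -0.208 -0.903
outer loop
vertex 1.208 -3.589 -3.58
vertex 0.352 -1.793 -4.352
vertex 1.735 -2.874 -3.525
endloop
endfacet
facet normal 0.712 -0.558 0.426
outer loop
vertex 1.208 -3.589 -3.58
vertex 1.735 -2.874 -3.525
vertex 1.181 -3.071 -2.857
endloop
endfacet
facet normal -0.061 0.760 0.647
outer loop
vertex 2.625 4.602 -2.907
vertex 3.083 4.041 -2.204
vertex 3.631 4.616 -2.828
endloop
endfacet
facet normal -0.012 1.000 -0.023
outer loop
vertex 2.625 4.602 -2.907
vertex 3.631 4.616 -2.828
vertex 3.197 4.59 -3.739
endloop
endfacet
facet normal -0.559 0.729 -0.395
outer loop
vertex 2.625 4.602 -2.907
vertex 3.197 4.59 -3.739
vertex 2.381 3.998 -3.678
endloop
endfacet
facet normal -0.945 0.323 0.046
outer loop
vertex 2.625 4.602 -2.907
vertex 2.381 3.998 -3.678
vertex 2.311 3.659 -2.73
endloop
endfacet
facet normal -0.639 0.342 0.689
outer loop
vertex 2.625 4.602 -2.907
vertex 2.311 3.659 -2.73
vertex 3.083 4.041 -2.204
endloop
endfacet
facet normal 0.593 0.746 -0.304
outer loop
vertex 3.197 4.59 -3.739
vertex 3.631 4.616 -2.828
vertex 4.009 4.021 -3.55
endloop
endfacet
facet normal 0.513 0.358 0.780
outer loop
vertex 3.631 4.616 -2.828
vertex 3.083 4.041 -2.204
vertex 3.939 3.682 -2.602
endloop
endfacet
facet normal -0.421 -0.319 0.849
outer loop
vertex 3.083 4.041 -2.204
vertex 2.311 3.659 -2.73
vertex 3.123 3.09 -2.541
endloop
endfacet
facet normal -0.917 -0.349 -0.193
outer loop
vertex 2.311 3.659 -2.73
vertex 2.381 3.998 -3.678
vertex 2.689 3.064 -3.452
endloop
endfacet
facet normal -0.292 0.309 -0.905
outer loop
vertex 2.381 3.998 -3.678
vertex 3.197 4.59 -3.739
vertex 3.237 3.639 -4.076
endloop
endfacet
facet normal 0.945 -0.323 -0.046
outer loop
vertex 3.695 3.078 -3.373
vertex 4.009 4.021 -3.55
vertex 3.939 3.682 -2.602
endloop
endfacet
facet normal 0.559 -0.729 0.395
outer loop
vertex 3.695 3.078 -3.373
vertex 3.939 3.682 -2.602
vertex 3.123 3.09 -2.541
endloop
endfacet
facet normal 0.012 -1.000 0.023
outer loop
vertex 3.695 3.078 -3.373
vertex 3.123 3.09 -2.541
vertex 2.689 3.064 -3.452
endloop
endfacet
facet normal 0.061 -0.760 -0.647
outer loop
vertex 3.695 3.078 -3.373
vertex 2.689 3.064 -3.452
vertex 3.237 3.639 -4.076
endloop
endfacet
facet normal 0.639 -0.342 -0.689
outer loop
vertex 3.695 3.078 -3.373
vertex 3.237 3.639 -4.076
vertex 4.009 4.021 -3.55
endloop
endfacet
facet normal 0.917 0.349 0.193
outer loop
vertex 3.939 3.682 -2.602
vertex 4.009 4.021 -3.55
vertex 3.631 4.616 -2.828
endloop
endfacet
facet normal 0.292 -0.309 0.905
outer loop
vertex 3.123 3.09 -2.541
vertex 3.939 3.682 -2.602
vertex 3.083 4.041 -2.204
endloop
endfacet
facet normal -0.593 -0.746 0.304
outer loop
vertex 2.689 3.064 -3.452
vertex 3.123 3.09 -2.541
vertex 2.311 3.659 -2.73
endloop
endfacet
facet normal -0.513 -0.358 -0.780
outer loop
vertex 3.237 3.639 -4.076
vertex 2.689 3.064 -3.452
vertex 2.381 3.998 -3.678
endloop
endfacet
facet normal 0.421 0.319 -0.849
outer loop
vertex 4.009 4.021 -3.55
vertex 3.237 3.639 -4.076
vertex 3.197 4.59 -3.739
endloop
endfacet

endsolid


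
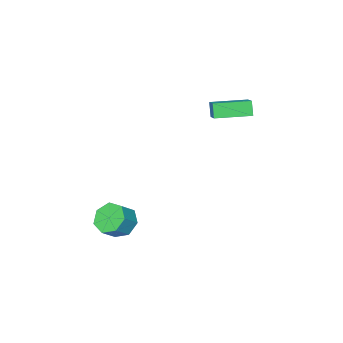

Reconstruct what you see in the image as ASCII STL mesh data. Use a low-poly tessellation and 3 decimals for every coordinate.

solid 
facet normal -0.845 0.534 0.009
outer loop
vertex -4.036 3.778 3.122
vertex -3.475 4.656 3.697
vertex -3.817 4.137 2.36
endloop
endfacet
facet normal -0.471 -0.738 -0.483
outer loop
vertex -2.245 3.144 2.343
vertex -4.036 3.778 3.122
vertex -3.817 4.137 2.36
endloop
endfacet
facet normal -0.846 0.533 0.009
outer loop
vertex -3.817 4.137 2.36
vertex -3.475 4.656 3.697
vertex -3.257 5.015 2.935
endloop
endfacet
facet normal 0.251 0.413 -0.875
outer loop
vertex -3.257 5.015 2.935
vertex -2.245 3.144 2.343
vertex -3.817 4.137 2.36
endloop
endfacet
facet normal -0.251 -0.413 0.875
outer loop
vertex -4.036 3.778 3.122
vertex -1.903 3.663 3.68
vertex -3.475 4.656 3.697
endloop
endfacet
facet normal -0.471 -0.738 -0.483
outer loop
vertex -2.463 2.785 3.105
vertex -4.036 3.778 3.122
vertex -2.245 3.144 2.343
endloop
endfacet
facet normal -0.251 -0.413 0.875
outer loop
vertex -2.463 2.785 3.105
vertex -1.903 3.663 3.68
vertex -4.036 3.778 3.122
endloop
endfacet
facet normal 0.471 0.738 0.483
outer loop
vertex -3.475 4.656 3.697
vertex -1.903 3.663 3.68
vertex -3.257 5.015 2.935
endloop
endfacet
facet normal 0.251 0.413 -0.875
outer loop
vertex -1.684 4.022 2.918
vertex -2.245 3.144 2.343
vertex -3.257 5.015 2.935
endloop
endfacet
facet normal 0.471 0.738 0.483
outer loop
vertex -3.257 5.015 2.935
vertex -1.903 3.663 3.68
vertex -1.684 4.022 2.918
endloop
endfacet
facet normal 0.845 -0.534 -0.010
outer loop
vertex -1.684 4.022 2.918
vertex -2.463 2.785 3.105
vertex -2.245 3.144 2.343
endloop
endfacet
facet normal 0.846 -0.534 -0.008
outer loop
vertex -1.903 3.663 3.68
vertex -2.463 2.785 3.105
vertex -1.684 4.022 2.918
endloop
endfacet
facet normal -0.746 -0.031 -0.665
outer loop
vertex 3.107 2.468 -4.176
vertex 2.514 2.264 -3.502
vertex 2.762 3.092 -3.818
endloop
endfacet
facet normal 0.507 0.622 -0.596
outer loop
vertex 3.107 2.468 -4.176
vertex 2.762 3.092 -3.818
vertex 3.898 2.499 -3.471
endloop
endfacet
facet normal 0.507 0.622 -0.597
outer loop
vertex 3.898 2.499 -3.471
vertex 2.762 3.092 -3.818
vertex 3.553 3.124 -3.113
endloop
endfacet
facet normal 0.746 0.031 0.665
outer loop
vertex 3.898 2.499 -3.471
vertex 3.553 3.124 -3.113
vertex 3.306 2.296 -2.798
endloop
endfacet
facet normal -0.746 -0.030 -0.665
outer loop
vertex 2.762 3.092 -3.818
vertex 2.514 2.264 -3.502
vertex 2.231 3.093 -3.222
endloop
endfacet
facet normal -0.022 1.000 -0.021
outer loop
vertex 2.762 3.092 -3.818
vertex 2.231 3.093 -3.222
vertex 3.553 3.124 -3.113
endloop
endfacet
facet normal -0.022 1.000 -0.021
outer loop
vertex 3.553 3.124 -3.113
vertex 2.231 3.093 -3.222
vertex 3.022 3.125 -2.517
endloop
endfacet
facet normal 0.746 0.030 0.665
outer loop
vertex 3.553 3.124 -3.113
vertex 3.022 3.125 -2.517
vertex 3.306 2.296 -2.798
endloop
endfacet
facet normal -0.746 -0.030 -0.665
outer loop
vertex 2.231 3.093 -3.222
vertex 2.514 2.264 -3.502
vertex 1.913 2.47 -2.837
endloop
endfacet
facet normal -0.533 0.625 0.570
outer loop
vertex 2.231 3.093 -3.222
vertex 1.913 2.47 -2.837
vertex 3.022 3.125 -2.517
endloop
endfacet
facet normal -0.533 0.625 0.570
outer loop
vertex 3.022 3.125 -2.517
vertex 1.913 2.47 -2.837
vertex 2.704 2.502 -2.132
endloop
endfacet
facet normal 0.746 0.030 0.665
outer loop
vertex 3.022 3.125 -2.517
vertex 2.704 2.502 -2.132
vertex 3.306 2.296 -2.798
endloop
endfacet
facet normal -0.746 -0.030 -0.665
outer loop
vertex 1.913 2.47 -2.837
vertex 2.514 2.264 -3.502
vertex 2.048 1.692 -2.953
endloop
endfacet
facet normal -0.644 -0.221 0.732
outer loop
vertex 1.913 2.47 -2.837
vertex 2.048 1.692 -2.953
vertex 2.704 2.502 -2.132
endloop
endfacet
facet normal -0.643 -0.222 0.733
outer loop
vertex 2.704 2.502 -2.132
vertex 2.048 1.692 -2.953
vertex 2.839 1.723 -2.249
endloop
endfacet
facet normal 0.746 0.029 0.665
outer loop
vertex 2.704 2.502 -2.132
vertex 2.839 1.723 -2.249
vertex 3.306 2.296 -2.798
endloop
endfacet
facet normal -0.746 -0.030 -0.665
outer loop
vertex 2.048 1.692 -2.953
vertex 2.514 2.264 -3.502
vertex 2.534 1.345 -3.483
endloop
endfacet
facet normal -0.269 -0.900 0.342
outer loop
vertex 2.048 1.692 -2.953
vertex 2.534 1.345 -3.483
vertex 2.839 1.723 -2.249
endloop
endfacet
facet normal -0.270 -0.900 0.342
outer loop
vertex 2.839 1.723 -2.249
vertex 2.534 1.345 -3.483
vertex 3.325 1.376 -2.778
endloop
endfacet
facet normal 0.746 0.030 0.666
outer loop
vertex 2.839 1.723 -2.249
vertex 3.325 1.376 -2.778
vertex 3.306 2.296 -2.798
endloop
endfacet
facet normal -0.747 -0.030 -0.664
outer loop
vertex 2.534 1.345 -3.483
vertex 2.514 2.264 -3.502
vertex 3.005 1.69 -4.028
endloop
endfacet
facet normal 0.307 -0.901 -0.305
outer loop
vertex 2.534 1.345 -3.483
vertex 3.005 1.69 -4.028
vertex 3.325 1.376 -2.778
endloop
endfacet
facet normal 0.309 -0.901 -0.305
outer loop
vertex 3.325 1.376 -2.778
vertex 3.005 1.69 -4.028
vertex 3.796 1.722 -3.323
endloop
endfacet
facet normal 0.747 0.030 0.664
outer loop
vertex 3.325 1.376 -2.778
vertex 3.796 1.722 -3.323
vertex 3.306 2.296 -2.798
endloop
endfacet
facet normal -0.746 -0.029 -0.665
outer loop
vertex 3.005 1.69 -4.028
vertex 2.514 2.264 -3.502
vertex 3.107 2.468 -4.176
endloop
endfacet
facet normal 0.654 -0.223 -0.723
outer loop
vertex 3.005 1.69 -4.028
vertex 3.107 2.468 -4.176
vertex 3.796 1.722 -3.323
endloop
endfacet
facet normal 0.653 -0.224 -0.723
outer loop
vertex 3.796 1.722 -3.323
vertex 3.107 2.468 -4.176
vertex 3.898 2.499 -3.471
endloop
endfacet
facet normal 0.746 0.029 0.665
outer loop
vertex 3.796 1.722 -3.323
vertex 3.898 2.499 -3.471
vertex 3.306 2.296 -2.798
endloop
endfacet

endsolid


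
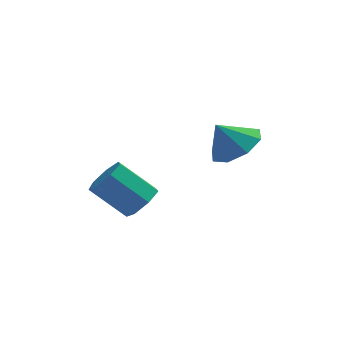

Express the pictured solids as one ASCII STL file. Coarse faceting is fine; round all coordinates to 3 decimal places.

solid 
facet normal 0.741 -0.113 -0.662
outer loop
vertex 0.237 -1.78 -4.071
vertex -0.085 -2.258 -4.35
vertex -0.107 -1.632 -4.481
endloop
endfacet
facet normal 0.259 0.957 0.128
outer loop
vertex 0.237 -1.78 -4.071
vertex -0.107 -1.632 -4.481
vertex -0.794 -1.624 -3.151
endloop
endfacet
facet normal 0.259 0.957 0.128
outer loop
vertex -0.794 -1.624 -3.151
vertex -0.107 -1.632 -4.481
vertex -1.138 -1.476 -3.562
endloop
endfacet
facet normal -0.742 0.112 0.661
outer loop
vertex -0.794 -1.624 -3.151
vertex -1.138 -1.476 -3.562
vertex -1.115 -2.102 -3.43
endloop
endfacet
facet normal 0.742 -0.112 -0.661
outer loop
vertex -0.107 -1.632 -4.481
vertex -0.085 -2.258 -4.35
vertex -0.434 -1.956 -4.793
endloop
endfacet
facet normal -0.322 0.805 -0.498
outer loop
vertex -0.107 -1.632 -4.481
vertex -0.434 -1.956 -4.793
vertex -1.138 -1.476 -3.562
endloop
endfacet
facet normal -0.322 0.805 -0.498
outer loop
vertex -1.138 -1.476 -3.562
vertex -0.434 -1.956 -4.793
vertex -1.465 -1.799 -3.873
endloop
endfacet
facet normal -0.741 0.112 0.662
outer loop
vertex -1.138 -1.476 -3.562
vertex -1.465 -1.799 -3.873
vertex -1.115 -2.102 -3.43
endloop
endfacet
facet normal 0.742 -0.113 -0.661
outer loop
vertex -0.434 -1.956 -4.793
vertex -0.085 -2.258 -4.35
vertex -0.498 -2.507 -4.771
endloop
endfacet
facet normal -0.661 0.047 -0.749
outer loop
vertex -0.434 -1.956 -4.793
vertex -0.498 -2.507 -4.771
vertex -1.465 -1.799 -3.873
endloop
endfacet
facet normal -0.662 0.046 -0.748
outer loop
vertex -1.465 -1.799 -3.873
vertex -0.498 -2.507 -4.771
vertex -1.528 -2.351 -3.851
endloop
endfacet
facet normal -0.741 0.111 0.662
outer loop
vertex -1.465 -1.799 -3.873
vertex -1.528 -2.351 -3.851
vertex -1.115 -2.102 -3.43
endloop
endfacet
facet normal 0.742 -0.112 -0.661
outer loop
vertex -0.498 -2.507 -4.771
vertex -0.085 -2.258 -4.35
vertex -0.251 -2.871 -4.432
endloop
endfacet
facet normal -0.502 -0.747 -0.436
outer loop
vertex -0.498 -2.507 -4.771
vertex -0.251 -2.871 -4.432
vertex -1.528 -2.351 -3.851
endloop
endfacet
facet normal -0.502 -0.747 -0.436
outer loop
vertex -1.528 -2.351 -3.851
vertex -0.251 -2.871 -4.432
vertex -1.281 -2.715 -3.512
endloop
endfacet
facet normal -0.742 0.112 0.661
outer loop
vertex -1.528 -2.351 -3.851
vertex -1.281 -2.715 -3.512
vertex -1.115 -2.102 -3.43
endloop
endfacet
facet normal 0.741 -0.112 -0.662
outer loop
vertex -0.251 -2.871 -4.432
vertex -0.085 -2.258 -4.35
vertex 0.122 -2.773 -4.031
endloop
endfacet
facet normal 0.036 -0.978 0.206
outer loop
vertex -0.251 -2.871 -4.432
vertex 0.122 -2.773 -4.031
vertex -1.281 -2.715 -3.512
endloop
endfacet
facet normal 0.036 -0.978 0.206
outer loop
vertex -1.281 -2.715 -3.512
vertex 0.122 -2.773 -4.031
vertex -0.909 -2.617 -3.112
endloop
endfacet
facet normal -0.741 0.112 0.662
outer loop
vertex -1.281 -2.715 -3.512
vertex -0.909 -2.617 -3.112
vertex -1.115 -2.102 -3.43
endloop
endfacet
facet normal 0.741 -0.112 -0.662
outer loop
vertex 0.122 -2.773 -4.031
vertex -0.085 -2.258 -4.35
vertex 0.338 -2.288 -3.871
endloop
endfacet
facet normal 0.546 -0.472 0.693
outer loop
vertex 0.122 -2.773 -4.031
vertex 0.338 -2.288 -3.871
vertex -0.909 -2.617 -3.112
endloop
endfacet
facet normal 0.546 -0.474 0.691
outer loop
vertex -0.909 -2.617 -3.112
vertex 0.338 -2.288 -3.871
vertex -0.692 -2.132 -2.951
endloop
endfacet
facet normal -0.741 0.112 0.662
outer loop
vertex -0.909 -2.617 -3.112
vertex -0.692 -2.132 -2.951
vertex -1.115 -2.102 -3.43
endloop
endfacet
facet normal 0.741 -0.113 -0.662
outer loop
vertex 0.338 -2.288 -3.871
vertex -0.085 -2.258 -4.35
vertex 0.237 -1.78 -4.071
endloop
endfacet
facet normal 0.646 0.387 0.658
outer loop
vertex 0.338 -2.288 -3.871
vertex 0.237 -1.78 -4.071
vertex -0.692 -2.132 -2.951
endloop
endfacet
facet normal 0.646 0.388 0.658
outer loop
vertex -0.692 -2.132 -2.951
vertex 0.237 -1.78 -4.071
vertex -0.794 -1.624 -3.151
endloop
endfacet
facet normal -0.741 0.112 0.662
outer loop
vertex -0.692 -2.132 -2.951
vertex -0.794 -1.624 -3.151
vertex -1.115 -2.102 -3.43
endloop
endfacet
facet normal 0.556 0.107 -0.824
outer loop
vertex 2.976 -0.3 -2.455
vertex 2.354 -0.645 -2.92
vertex 2.557 0.144 -2.68
endloop
endfacet
facet normal 0.077 0.507 0.858
outer loop
vertex 2.976 -0.3 -2.455
vertex 2.557 0.144 -2.68
vertex 1.786 -0.755 -2.08
endloop
endfacet
facet normal 0.556 0.108 -0.824
outer loop
vertex 2.557 0.144 -2.68
vertex 2.354 -0.645 -2.92
vertex 2.019 0.126 -3.045
endloop
endfacet
facet normal -0.405 0.722 0.561
outer loop
vertex 2.557 0.144 -2.68
vertex 2.019 0.126 -3.045
vertex 1.786 -0.755 -2.08
endloop
endfacet
facet normal 0.557 0.108 -0.824
outer loop
vertex 2.019 0.126 -3.045
vertex 2.354 -0.645 -2.92
vertex 1.677 -0.344 -3.338
endloop
endfacet
facet normal -0.849 0.475 0.229
outer loop
vertex 2.019 0.126 -3.045
vertex 1.677 -0.344 -3.338
vertex 1.786 -0.755 -2.08
endloop
endfacet
facet normal 0.556 0.107 -0.824
outer loop
vertex 1.677 -0.344 -3.338
vertex 2.354 -0.645 -2.92
vertex 1.732 -0.991 -3.385
endloop
endfacet
facet normal -0.994 -0.089 0.057
outer loop
vertex 1.677 -0.344 -3.338
vertex 1.732 -0.991 -3.385
vertex 1.786 -0.755 -2.08
endloop
endfacet
facet normal 0.556 0.109 -0.824
outer loop
vertex 1.732 -0.991 -3.385
vertex 2.354 -0.645 -2.92
vertex 2.151 -1.435 -3.161
endloop
endfacet
facet normal -0.755 -0.639 0.147
outer loop
vertex 1.732 -0.991 -3.385
vertex 2.151 -1.435 -3.161
vertex 1.786 -0.755 -2.08
endloop
endfacet
facet normal 0.557 0.108 -0.823
outer loop
vertex 2.151 -1.435 -3.161
vertex 2.354 -0.645 -2.92
vertex 2.688 -1.416 -2.795
endloop
endfacet
facet normal -0.273 -0.853 0.445
outer loop
vertex 2.151 -1.435 -3.161
vertex 2.688 -1.416 -2.795
vertex 1.786 -0.755 -2.08
endloop
endfacet
facet normal 0.556 0.107 -0.824
outer loop
vertex 2.688 -1.416 -2.795
vertex 2.354 -0.645 -2.92
vertex 3.03 -0.946 -2.503
endloop
endfacet
facet normal 0.171 -0.607 0.776
outer loop
vertex 2.688 -1.416 -2.795
vertex 3.03 -0.946 -2.503
vertex 1.786 -0.755 -2.08
endloop
endfacet
facet normal 0.556 0.108 -0.824
outer loop
vertex 3.03 -0.946 -2.503
vertex 2.354 -0.645 -2.92
vertex 2.976 -0.3 -2.455
endloop
endfacet
facet normal 0.316 -0.044 0.948
outer loop
vertex 3.03 -0.946 -2.503
vertex 2.976 -0.3 -2.455
vertex 1.786 -0.755 -2.08
endloop
endfacet

endsolid


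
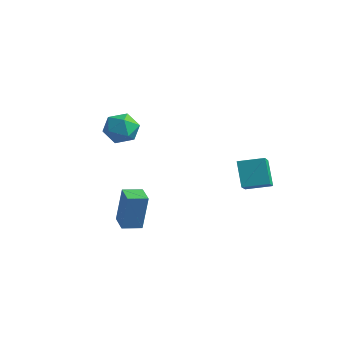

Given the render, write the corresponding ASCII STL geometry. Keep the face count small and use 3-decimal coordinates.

solid 
facet normal -0.879 0.114 -0.463
outer loop
vertex -4.076 0.658 -0.037
vertex -4.504 -0.137 0.579
vertex -4.548 0.902 0.918
endloop
endfacet
facet normal -0.519 0.731 -0.443
outer loop
vertex -4.076 0.658 -0.037
vertex -4.548 0.902 0.918
vertex -3.614 1.391 0.63
endloop
endfacet
facet normal 0.108 0.631 -0.768
outer loop
vertex -4.076 0.658 -0.037
vertex -3.614 1.391 0.63
vertex -2.992 0.655 0.113
endloop
endfacet
facet normal 0.137 -0.047 -0.989
outer loop
vertex -4.076 0.658 -0.037
vertex -2.992 0.655 0.113
vertex -3.543 -0.29 0.082
endloop
endfacet
facet normal -0.473 -0.366 -0.801
outer loop
vertex -4.076 0.658 -0.037
vertex -3.543 -0.29 0.082
vertex -4.504 -0.137 0.579
endloop
endfacet
facet normal -0.391 0.888 0.240
outer loop
vertex -3.614 1.391 0.63
vertex -4.548 0.902 0.918
vertex -3.757 1.05 1.658
endloop
endfacet
facet normal -0.972 -0.109 0.207
outer loop
vertex -4.548 0.902 0.918
vertex -4.504 -0.137 0.579
vertex -4.308 0.105 1.627
endloop
endfacet
facet normal -0.316 -0.887 -0.338
outer loop
vertex -4.504 -0.137 0.579
vertex -3.543 -0.29 0.082
vertex -3.686 -0.631 1.11
endloop
endfacet
facet normal 0.671 -0.370 -0.643
outer loop
vertex -3.543 -0.29 0.082
vertex -2.992 0.655 0.113
vertex -2.752 -0.142 0.822
endloop
endfacet
facet normal 0.624 0.728 -0.285
outer loop
vertex -2.992 0.655 0.113
vertex -3.614 1.391 0.63
vertex -2.796 0.897 1.161
endloop
endfacet
facet normal -0.137 0.047 0.989
outer loop
vertex -3.224 0.102 1.777
vertex -3.757 1.05 1.658
vertex -4.308 0.105 1.627
endloop
endfacet
facet normal -0.108 -0.631 0.768
outer loop
vertex -3.224 0.102 1.777
vertex -4.308 0.105 1.627
vertex -3.686 -0.631 1.11
endloop
endfacet
facet normal 0.519 -0.731 0.443
outer loop
vertex -3.224 0.102 1.777
vertex -3.686 -0.631 1.11
vertex -2.752 -0.142 0.822
endloop
endfacet
facet normal 0.879 -0.114 0.463
outer loop
vertex -3.224 0.102 1.777
vertex -2.752 -0.142 0.822
vertex -2.796 0.897 1.161
endloop
endfacet
facet normal 0.473 0.366 0.801
outer loop
vertex -3.224 0.102 1.777
vertex -2.796 0.897 1.161
vertex -3.757 1.05 1.658
endloop
endfacet
facet normal -0.671 0.370 0.643
outer loop
vertex -4.308 0.105 1.627
vertex -3.757 1.05 1.658
vertex -4.548 0.902 0.918
endloop
endfacet
facet normal -0.624 -0.728 0.285
outer loop
vertex -3.686 -0.631 1.11
vertex -4.308 0.105 1.627
vertex -4.504 -0.137 0.579
endloop
endfacet
facet normal 0.391 -0.888 -0.240
outer loop
vertex -2.752 -0.142 0.822
vertex -3.686 -0.631 1.11
vertex -3.543 -0.29 0.082
endloop
endfacet
facet normal 0.972 0.109 -0.207
outer loop
vertex -2.796 0.897 1.161
vertex -2.752 -0.142 0.822
vertex -2.992 0.655 0.113
endloop
endfacet
facet normal 0.316 0.887 0.338
outer loop
vertex -3.757 1.05 1.658
vertex -2.796 0.897 1.161
vertex -3.614 1.391 0.63
endloop
endfacet
facet normal -0.799 -0.571 -0.189
outer loop
vertex 3.027 2.014 -2.011
vertex 2.219 2.699 -0.668
vertex 2.303 3.404 -3.155
endloop
endfacet
facet normal 0.472 -0.401 -0.785
outer loop
vertex 3.501 4.261 -2.872
vertex 3.027 2.014 -2.011
vertex 2.303 3.404 -3.155
endloop
endfacet
facet normal -0.799 -0.571 -0.189
outer loop
vertex 2.303 3.404 -3.155
vertex 2.219 2.699 -0.668
vertex 1.495 4.089 -1.812
endloop
endfacet
facet normal -0.373 0.716 -0.590
outer loop
vertex 1.495 4.089 -1.812
vertex 3.501 4.261 -2.872
vertex 2.303 3.404 -3.155
endloop
endfacet
facet normal 0.373 -0.716 0.590
outer loop
vertex 3.027 2.014 -2.011
vertex 3.417 3.556 -0.385
vertex 2.219 2.699 -0.668
endloop
endfacet
facet normal 0.472 -0.401 -0.785
outer loop
vertex 4.225 2.871 -1.728
vertex 3.027 2.014 -2.011
vertex 3.501 4.261 -2.872
endloop
endfacet
facet normal 0.373 -0.716 0.590
outer loop
vertex 4.225 2.871 -1.728
vertex 3.417 3.556 -0.385
vertex 3.027 2.014 -2.011
endloop
endfacet
facet normal -0.472 0.401 0.785
outer loop
vertex 2.219 2.699 -0.668
vertex 3.417 3.556 -0.385
vertex 1.495 4.089 -1.812
endloop
endfacet
facet normal -0.373 0.716 -0.590
outer loop
vertex 2.693 4.946 -1.529
vertex 3.501 4.261 -2.872
vertex 1.495 4.089 -1.812
endloop
endfacet
facet normal -0.472 0.401 0.785
outer loop
vertex 1.495 4.089 -1.812
vertex 3.417 3.556 -0.385
vertex 2.693 4.946 -1.529
endloop
endfacet
facet normal 0.799 0.571 0.189
outer loop
vertex 2.693 4.946 -1.529
vertex 4.225 2.871 -1.728
vertex 3.501 4.261 -2.872
endloop
endfacet
facet normal 0.799 0.571 0.189
outer loop
vertex 3.417 3.556 -0.385
vertex 4.225 2.871 -1.728
vertex 2.693 4.946 -1.529
endloop
endfacet
facet normal -0.798 0.603 -0.019
outer loop
vertex -1.095 -2.785 -1.321
vertex -0.432 -1.913 -1.5
vertex -1.273 -3.088 -3.462
endloop
endfacet
facet normal -0.597 -0.786 0.161
outer loop
vertex -0.348 -3.787 -3.44
vertex -1.095 -2.785 -1.321
vertex -1.273 -3.088 -3.462
endloop
endfacet
facet normal -0.798 0.603 -0.019
outer loop
vertex -1.273 -3.088 -3.462
vertex -0.432 -1.913 -1.5
vertex -0.61 -2.216 -3.641
endloop
endfacet
facet normal -0.082 -0.140 -0.987
outer loop
vertex -0.61 -2.216 -3.641
vertex -0.348 -3.787 -3.44
vertex -1.273 -3.088 -3.462
endloop
endfacet
facet normal 0.082 0.140 0.987
outer loop
vertex -1.095 -2.785 -1.321
vertex 0.493 -2.612 -1.478
vertex -0.432 -1.913 -1.5
endloop
endfacet
facet normal -0.597 -0.786 0.161
outer loop
vertex -0.17 -3.484 -1.299
vertex -1.095 -2.785 -1.321
vertex -0.348 -3.787 -3.44
endloop
endfacet
facet normal 0.082 0.140 0.987
outer loop
vertex -0.17 -3.484 -1.299
vertex 0.493 -2.612 -1.478
vertex -1.095 -2.785 -1.321
endloop
endfacet
facet normal 0.597 0.786 -0.161
outer loop
vertex -0.432 -1.913 -1.5
vertex 0.493 -2.612 -1.478
vertex -0.61 -2.216 -3.641
endloop
endfacet
facet normal -0.082 -0.140 -0.987
outer loop
vertex 0.315 -2.915 -3.619
vertex -0.348 -3.787 -3.44
vertex -0.61 -2.216 -3.641
endloop
endfacet
facet normal 0.597 0.786 -0.161
outer loop
vertex -0.61 -2.216 -3.641
vertex 0.493 -2.612 -1.478
vertex 0.315 -2.915 -3.619
endloop
endfacet
facet normal 0.798 -0.603 0.019
outer loop
vertex 0.315 -2.915 -3.619
vertex -0.17 -3.484 -1.299
vertex -0.348 -3.787 -3.44
endloop
endfacet
facet normal 0.798 -0.603 0.019
outer loop
vertex 0.493 -2.612 -1.478
vertex -0.17 -3.484 -1.299
vertex 0.315 -2.915 -3.619
endloop
endfacet

endsolid
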